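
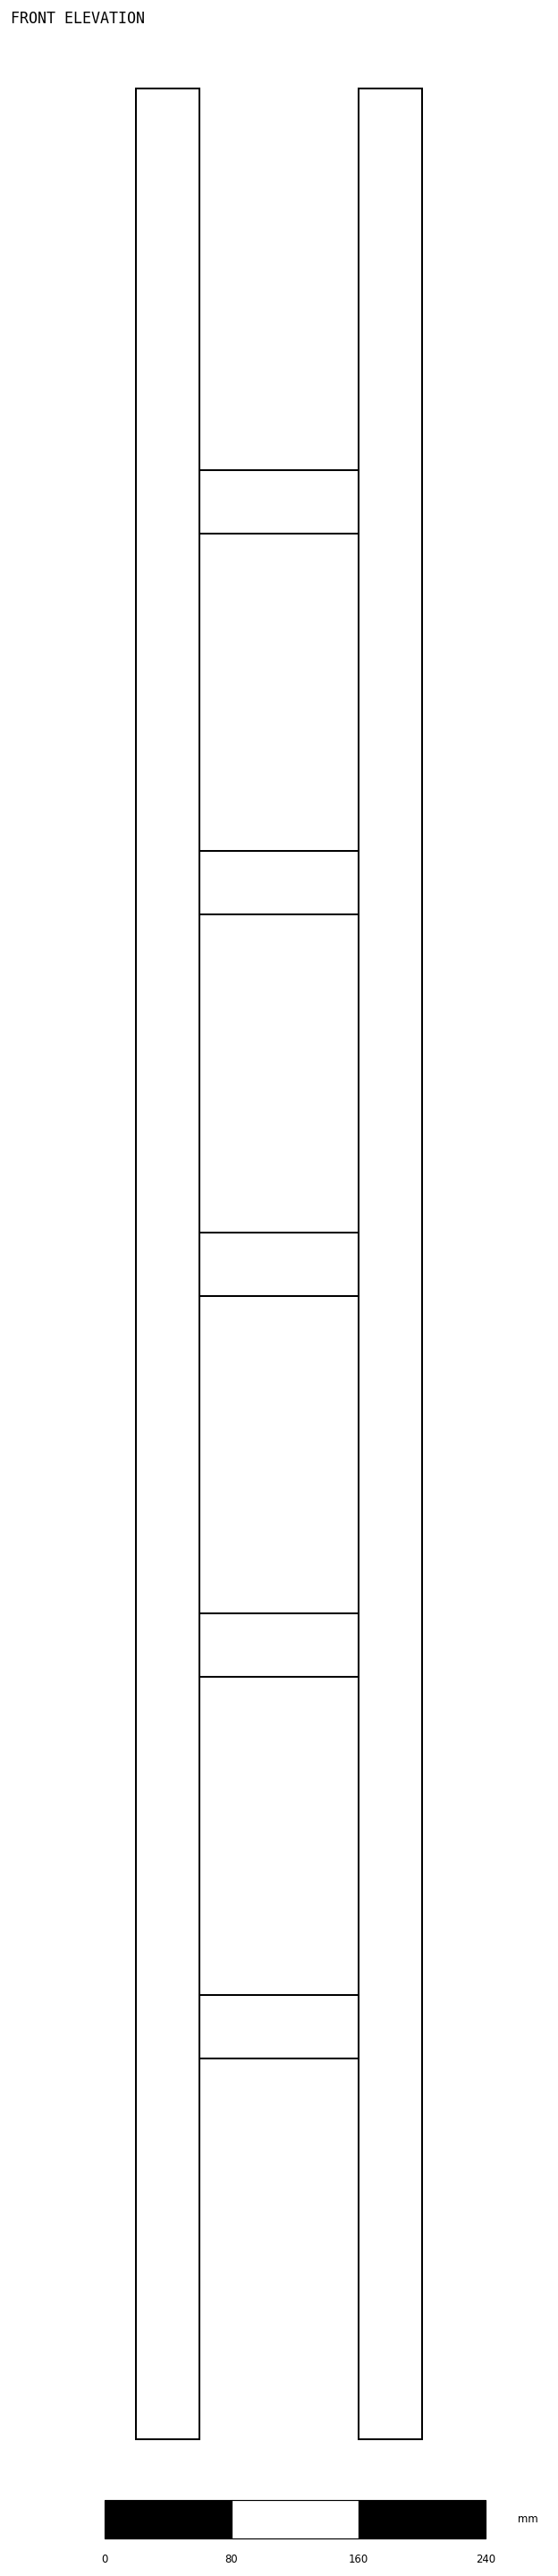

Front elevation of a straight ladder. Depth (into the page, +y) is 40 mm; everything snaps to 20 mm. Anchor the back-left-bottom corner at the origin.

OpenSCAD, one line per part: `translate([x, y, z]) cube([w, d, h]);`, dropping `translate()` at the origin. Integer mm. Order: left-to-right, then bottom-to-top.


cube([40, 40, 1480]);
translate([40, 0, 240]) cube([100, 40, 40]);
translate([40, 0, 480]) cube([100, 40, 40]);
translate([40, 0, 720]) cube([100, 40, 40]);
translate([40, 0, 960]) cube([100, 40, 40]);
translate([40, 0, 1200]) cube([100, 40, 40]);
translate([140, 0, 0]) cube([40, 40, 1480]);


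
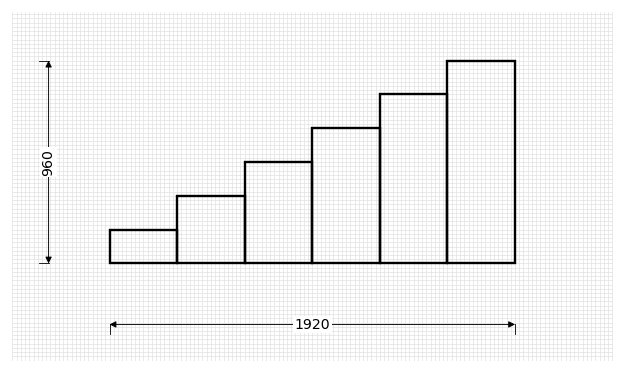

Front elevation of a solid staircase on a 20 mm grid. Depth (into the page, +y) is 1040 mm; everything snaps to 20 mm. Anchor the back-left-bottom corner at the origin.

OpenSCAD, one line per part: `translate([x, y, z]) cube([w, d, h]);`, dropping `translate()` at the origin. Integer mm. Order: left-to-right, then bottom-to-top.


cube([320, 1040, 160]);
translate([320, 0, 0]) cube([320, 1040, 320]);
translate([640, 0, 0]) cube([320, 1040, 480]);
translate([960, 0, 0]) cube([320, 1040, 640]);
translate([1280, 0, 0]) cube([320, 1040, 800]);
translate([1600, 0, 0]) cube([320, 1040, 960]);


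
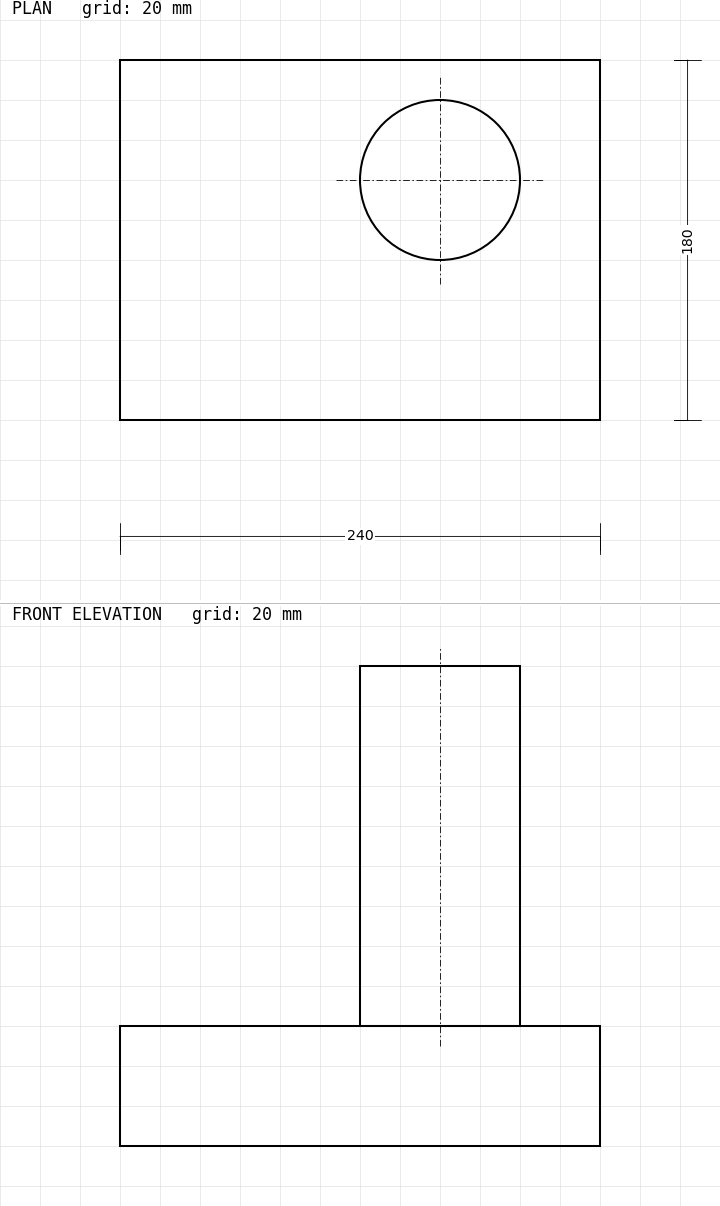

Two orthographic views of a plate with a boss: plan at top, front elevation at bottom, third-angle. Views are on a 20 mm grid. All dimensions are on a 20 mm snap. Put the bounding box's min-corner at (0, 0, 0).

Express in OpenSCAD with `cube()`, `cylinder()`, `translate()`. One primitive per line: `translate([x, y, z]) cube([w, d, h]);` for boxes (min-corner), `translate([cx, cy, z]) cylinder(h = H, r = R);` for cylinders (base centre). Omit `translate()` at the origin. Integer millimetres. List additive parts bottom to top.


cube([240, 180, 60]);
translate([160, 120, 60]) cylinder(h = 180, r = 40);


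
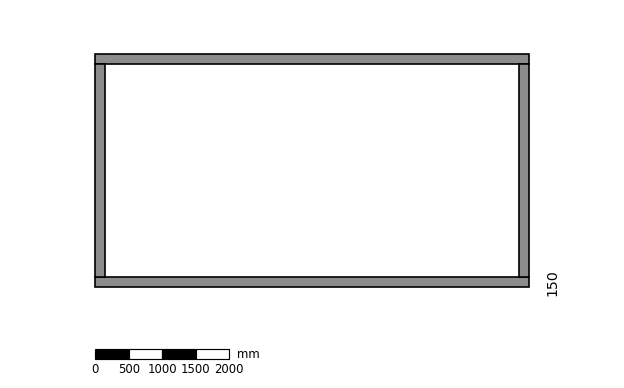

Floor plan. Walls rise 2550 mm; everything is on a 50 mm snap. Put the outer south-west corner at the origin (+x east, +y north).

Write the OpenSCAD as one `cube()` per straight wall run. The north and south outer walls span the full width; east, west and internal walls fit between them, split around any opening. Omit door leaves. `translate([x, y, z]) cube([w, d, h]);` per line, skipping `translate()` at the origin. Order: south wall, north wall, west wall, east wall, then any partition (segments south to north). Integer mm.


cube([6500, 150, 2550]);
translate([0, 3350, 0]) cube([6500, 150, 2550]);
translate([0, 150, 0]) cube([150, 3200, 2550]);
translate([6350, 150, 0]) cube([150, 3200, 2550]);


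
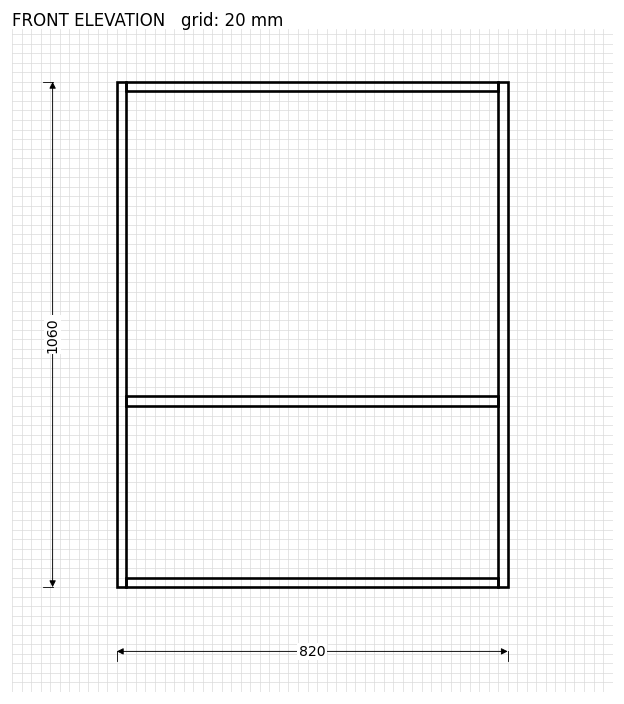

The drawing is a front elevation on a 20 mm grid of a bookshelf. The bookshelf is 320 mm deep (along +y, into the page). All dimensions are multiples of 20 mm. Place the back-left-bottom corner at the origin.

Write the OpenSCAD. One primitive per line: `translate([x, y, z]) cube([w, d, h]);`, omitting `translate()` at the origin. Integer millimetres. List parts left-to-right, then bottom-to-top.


cube([20, 320, 1060]);
translate([20, 0, 0]) cube([780, 320, 20]);
translate([20, 0, 380]) cube([780, 320, 20]);
translate([20, 0, 1040]) cube([780, 320, 20]);
translate([800, 0, 0]) cube([20, 320, 1060]);


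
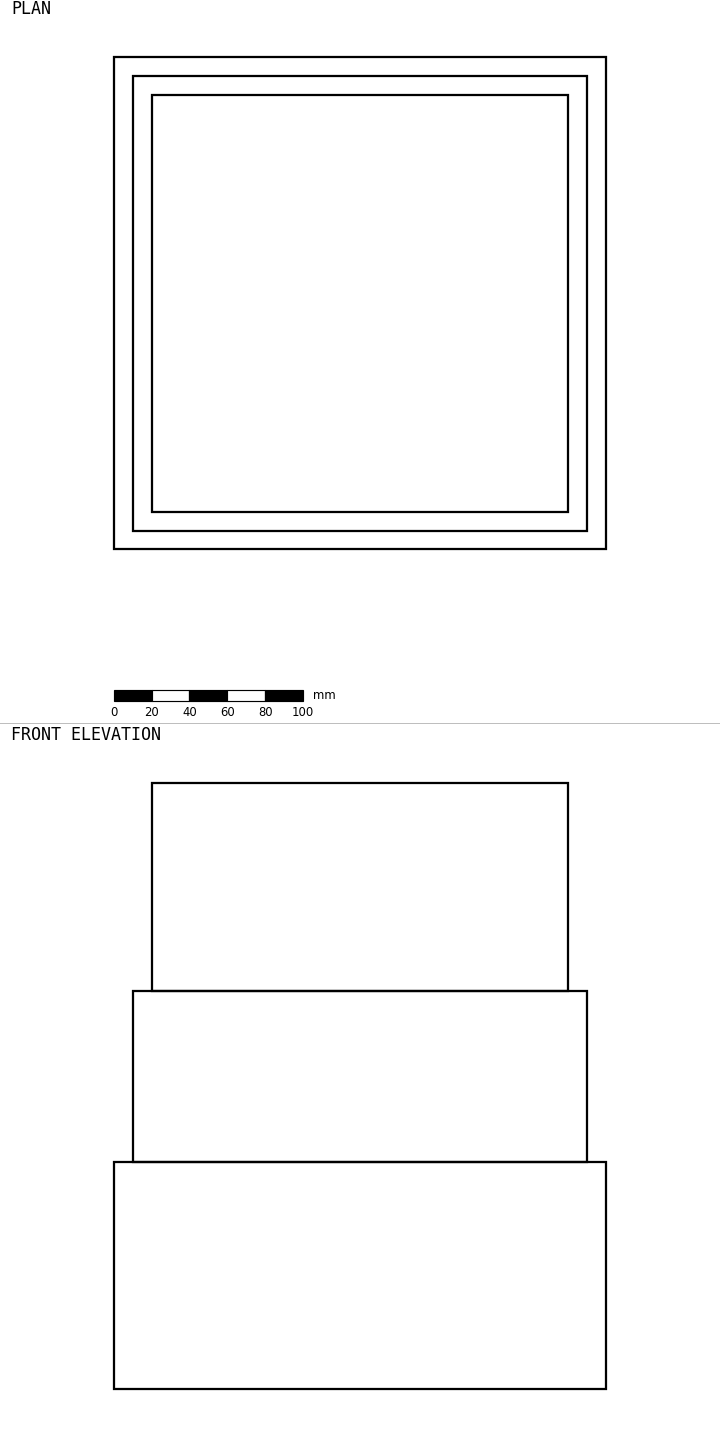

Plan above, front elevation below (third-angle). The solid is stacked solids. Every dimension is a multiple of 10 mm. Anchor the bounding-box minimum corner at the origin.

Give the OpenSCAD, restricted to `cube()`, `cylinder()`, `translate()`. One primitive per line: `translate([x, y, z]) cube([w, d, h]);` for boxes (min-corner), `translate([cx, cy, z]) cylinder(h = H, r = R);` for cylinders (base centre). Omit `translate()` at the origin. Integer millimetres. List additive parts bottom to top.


cube([260, 260, 120]);
translate([10, 10, 120]) cube([240, 240, 90]);
translate([20, 20, 210]) cube([220, 220, 110]);


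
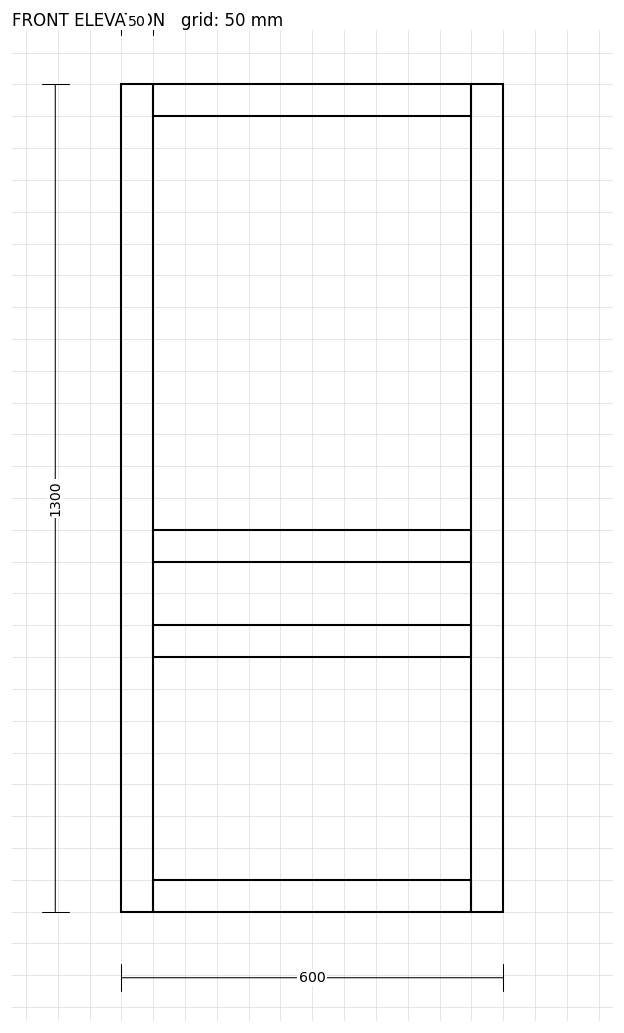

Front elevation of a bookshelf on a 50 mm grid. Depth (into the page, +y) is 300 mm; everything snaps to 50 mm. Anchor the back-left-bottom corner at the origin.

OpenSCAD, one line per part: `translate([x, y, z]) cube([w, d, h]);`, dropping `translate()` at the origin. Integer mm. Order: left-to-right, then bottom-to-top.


cube([50, 300, 1300]);
translate([50, 0, 0]) cube([500, 300, 50]);
translate([50, 0, 400]) cube([500, 300, 50]);
translate([50, 0, 550]) cube([500, 300, 50]);
translate([50, 0, 1250]) cube([500, 300, 50]);
translate([550, 0, 0]) cube([50, 300, 1300]);


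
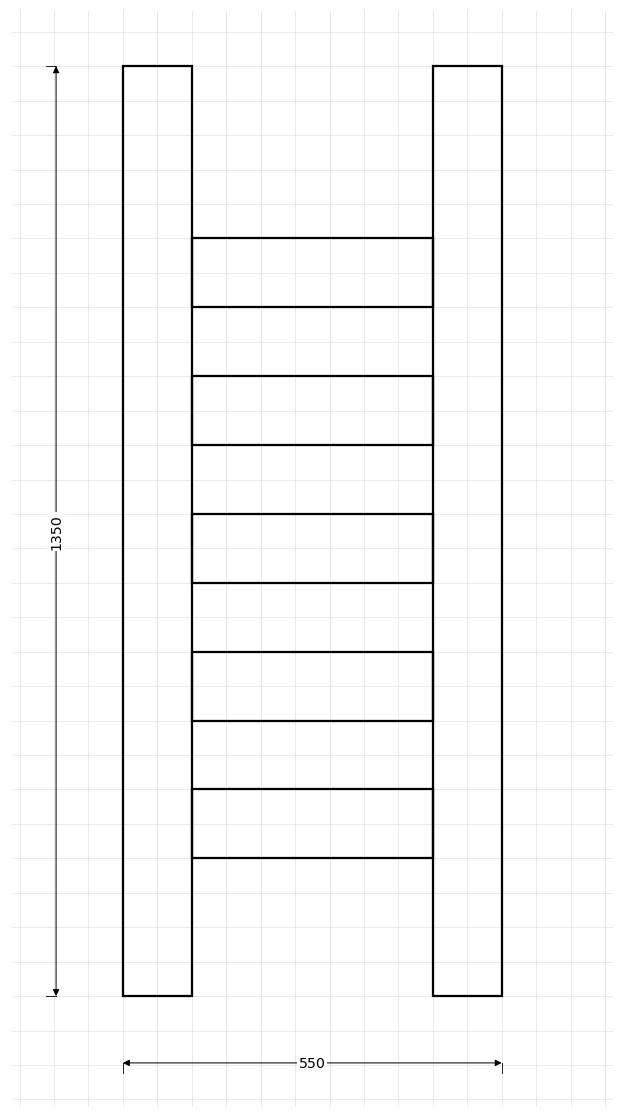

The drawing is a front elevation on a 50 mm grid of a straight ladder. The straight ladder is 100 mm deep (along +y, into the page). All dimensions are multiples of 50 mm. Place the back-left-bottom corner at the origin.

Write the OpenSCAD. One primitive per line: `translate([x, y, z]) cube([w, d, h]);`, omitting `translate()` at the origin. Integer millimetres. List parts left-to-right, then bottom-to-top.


cube([100, 100, 1350]);
translate([100, 0, 200]) cube([350, 100, 100]);
translate([100, 0, 400]) cube([350, 100, 100]);
translate([100, 0, 600]) cube([350, 100, 100]);
translate([100, 0, 800]) cube([350, 100, 100]);
translate([100, 0, 1000]) cube([350, 100, 100]);
translate([450, 0, 0]) cube([100, 100, 1350]);


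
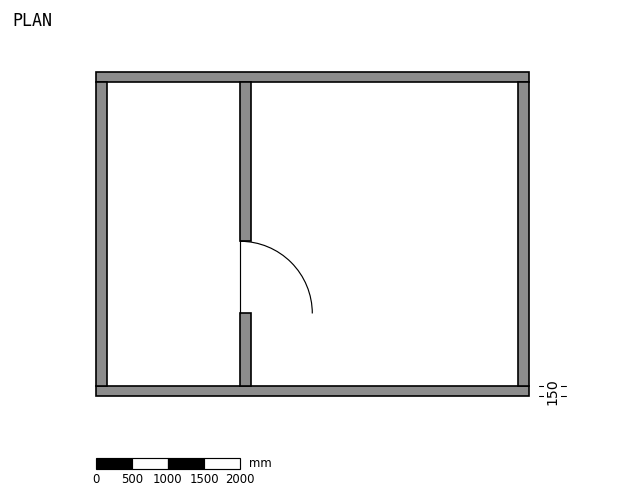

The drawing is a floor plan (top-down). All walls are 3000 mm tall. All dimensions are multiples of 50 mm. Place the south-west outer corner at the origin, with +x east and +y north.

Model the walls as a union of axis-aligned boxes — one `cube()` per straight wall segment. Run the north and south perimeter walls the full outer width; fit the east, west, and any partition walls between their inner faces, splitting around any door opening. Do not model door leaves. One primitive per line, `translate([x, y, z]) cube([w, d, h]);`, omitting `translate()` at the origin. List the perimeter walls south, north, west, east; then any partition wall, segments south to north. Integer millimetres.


cube([6000, 150, 3000]);
translate([0, 4350, 0]) cube([6000, 150, 3000]);
translate([0, 150, 0]) cube([150, 4200, 3000]);
translate([5850, 150, 0]) cube([150, 4200, 3000]);
translate([2000, 150, 0]) cube([150, 1000, 3000]);
translate([2000, 2150, 0]) cube([150, 2200, 3000]);


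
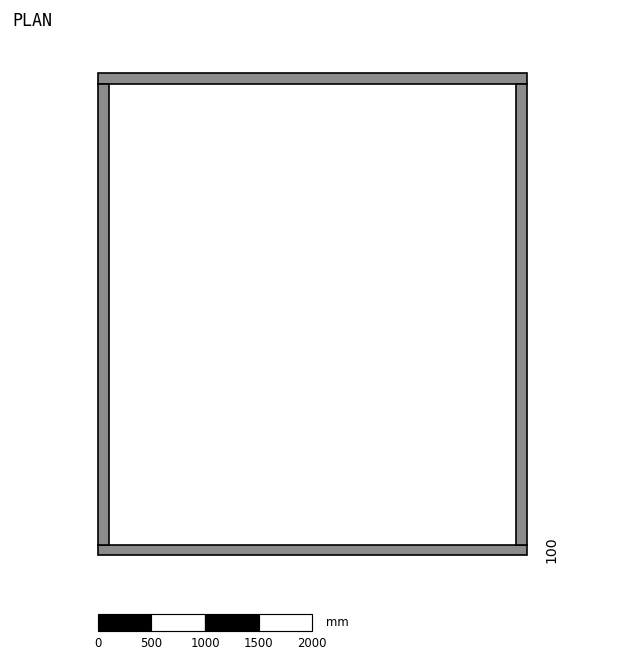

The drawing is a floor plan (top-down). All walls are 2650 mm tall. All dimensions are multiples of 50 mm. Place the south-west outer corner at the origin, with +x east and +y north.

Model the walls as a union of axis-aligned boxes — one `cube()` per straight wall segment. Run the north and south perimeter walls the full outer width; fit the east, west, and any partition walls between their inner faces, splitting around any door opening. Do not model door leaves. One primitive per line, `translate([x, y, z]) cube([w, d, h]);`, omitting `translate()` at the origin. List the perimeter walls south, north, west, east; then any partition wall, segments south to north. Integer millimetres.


cube([4000, 100, 2650]);
translate([0, 4400, 0]) cube([4000, 100, 2650]);
translate([0, 100, 0]) cube([100, 4300, 2650]);
translate([3900, 100, 0]) cube([100, 4300, 2650]);


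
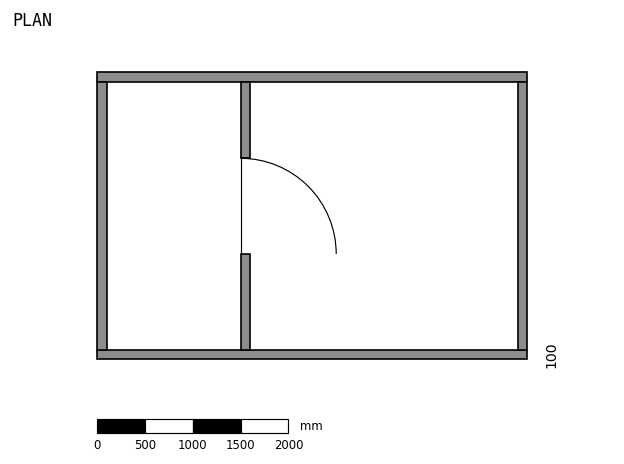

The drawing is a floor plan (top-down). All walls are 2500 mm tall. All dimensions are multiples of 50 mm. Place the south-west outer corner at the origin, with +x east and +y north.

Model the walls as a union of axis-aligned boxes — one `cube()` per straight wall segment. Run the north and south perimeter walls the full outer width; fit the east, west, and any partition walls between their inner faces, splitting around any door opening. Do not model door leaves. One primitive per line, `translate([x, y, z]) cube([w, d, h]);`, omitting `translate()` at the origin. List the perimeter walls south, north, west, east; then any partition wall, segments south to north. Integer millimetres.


cube([4500, 100, 2500]);
translate([0, 2900, 0]) cube([4500, 100, 2500]);
translate([0, 100, 0]) cube([100, 2800, 2500]);
translate([4400, 100, 0]) cube([100, 2800, 2500]);
translate([1500, 100, 0]) cube([100, 1000, 2500]);
translate([1500, 2100, 0]) cube([100, 800, 2500]);


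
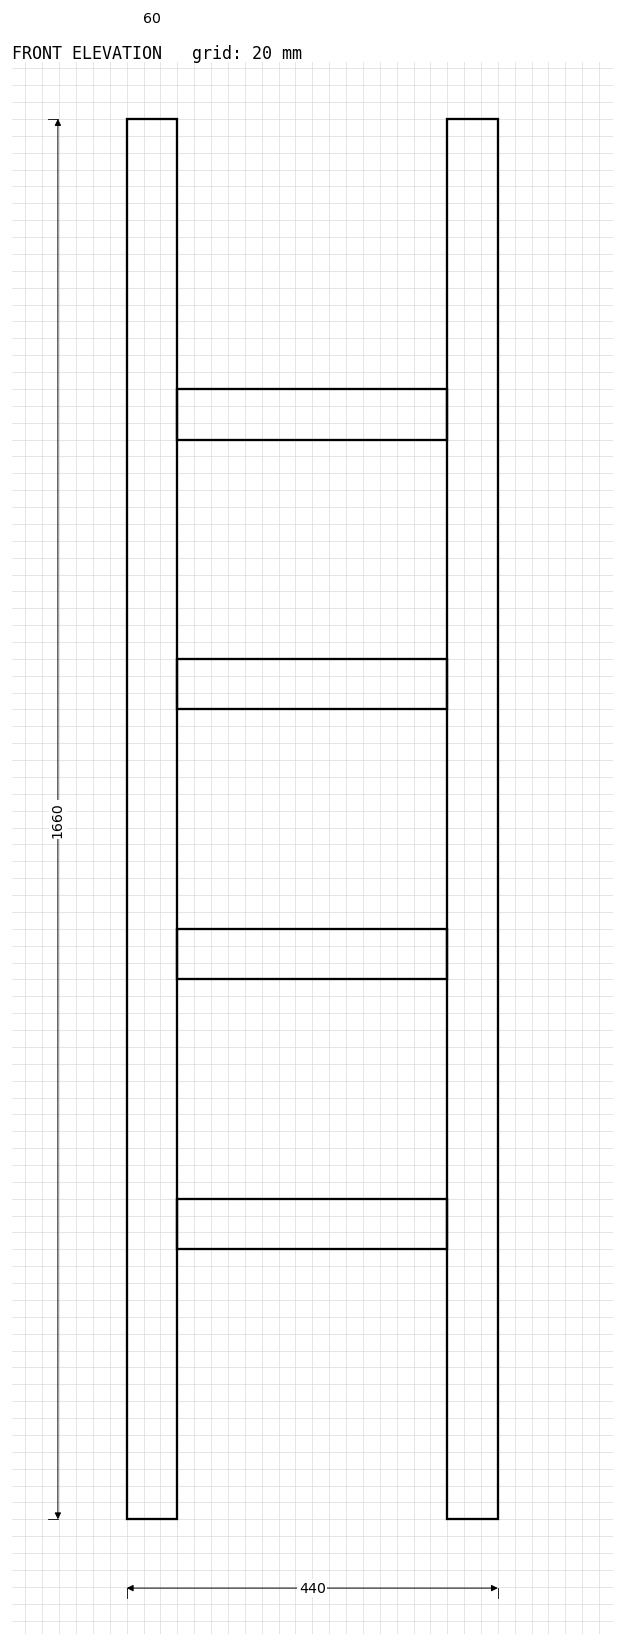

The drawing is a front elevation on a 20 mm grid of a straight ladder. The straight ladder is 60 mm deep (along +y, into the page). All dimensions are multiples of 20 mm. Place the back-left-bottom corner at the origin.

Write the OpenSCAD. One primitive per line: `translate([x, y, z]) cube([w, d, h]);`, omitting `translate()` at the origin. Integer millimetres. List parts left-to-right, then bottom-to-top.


cube([60, 60, 1660]);
translate([60, 0, 320]) cube([320, 60, 60]);
translate([60, 0, 640]) cube([320, 60, 60]);
translate([60, 0, 960]) cube([320, 60, 60]);
translate([60, 0, 1280]) cube([320, 60, 60]);
translate([380, 0, 0]) cube([60, 60, 1660]);


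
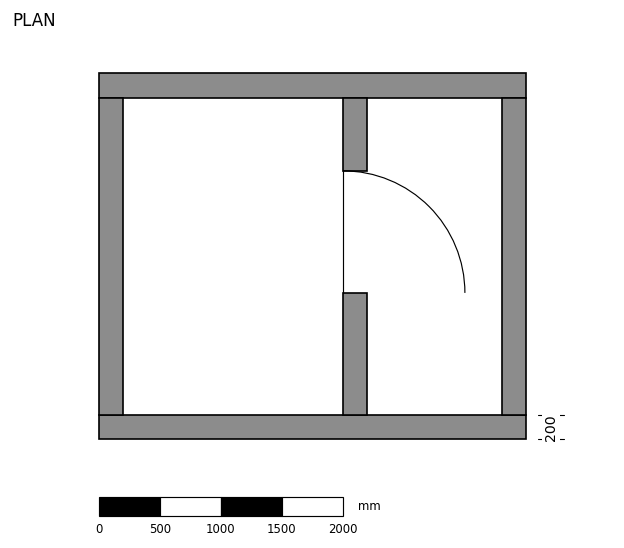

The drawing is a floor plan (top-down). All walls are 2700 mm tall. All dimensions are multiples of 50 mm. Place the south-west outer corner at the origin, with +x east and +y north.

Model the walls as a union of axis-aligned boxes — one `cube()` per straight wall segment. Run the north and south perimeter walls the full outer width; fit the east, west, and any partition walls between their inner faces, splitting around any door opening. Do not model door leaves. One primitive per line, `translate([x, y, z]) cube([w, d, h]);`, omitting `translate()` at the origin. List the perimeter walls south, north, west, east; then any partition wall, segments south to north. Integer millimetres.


cube([3500, 200, 2700]);
translate([0, 2800, 0]) cube([3500, 200, 2700]);
translate([0, 200, 0]) cube([200, 2600, 2700]);
translate([3300, 200, 0]) cube([200, 2600, 2700]);
translate([2000, 200, 0]) cube([200, 1000, 2700]);
translate([2000, 2200, 0]) cube([200, 600, 2700]);


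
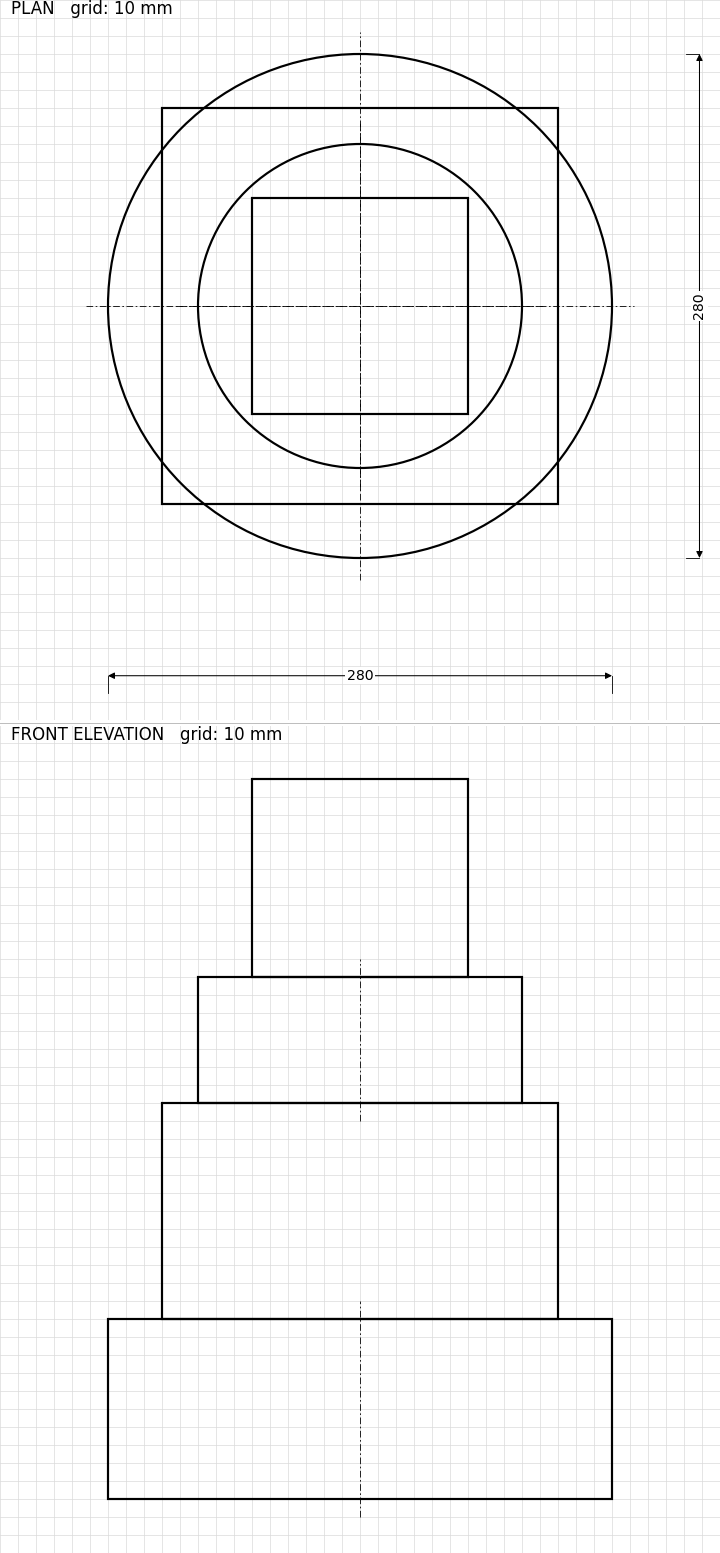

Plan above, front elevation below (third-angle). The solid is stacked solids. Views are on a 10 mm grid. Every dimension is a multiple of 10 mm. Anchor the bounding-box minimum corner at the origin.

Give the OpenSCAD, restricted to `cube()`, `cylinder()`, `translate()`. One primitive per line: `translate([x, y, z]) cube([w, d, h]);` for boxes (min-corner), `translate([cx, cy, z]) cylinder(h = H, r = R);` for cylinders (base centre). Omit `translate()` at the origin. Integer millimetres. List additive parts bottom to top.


translate([140, 140, 0]) cylinder(h = 100, r = 140);
translate([30, 30, 100]) cube([220, 220, 120]);
translate([140, 140, 220]) cylinder(h = 70, r = 90);
translate([80, 80, 290]) cube([120, 120, 110]);


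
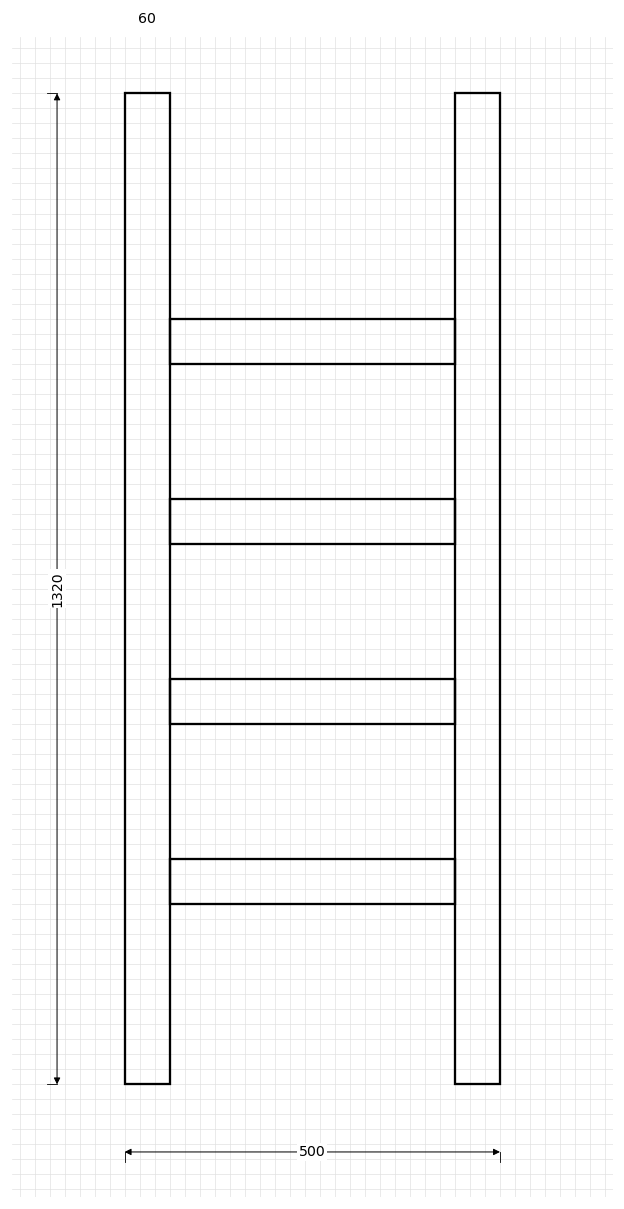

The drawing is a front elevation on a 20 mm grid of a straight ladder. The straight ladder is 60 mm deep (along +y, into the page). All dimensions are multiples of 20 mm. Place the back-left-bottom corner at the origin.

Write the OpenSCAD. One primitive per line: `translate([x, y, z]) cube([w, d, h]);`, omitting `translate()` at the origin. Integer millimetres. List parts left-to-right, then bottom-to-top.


cube([60, 60, 1320]);
translate([60, 0, 240]) cube([380, 60, 60]);
translate([60, 0, 480]) cube([380, 60, 60]);
translate([60, 0, 720]) cube([380, 60, 60]);
translate([60, 0, 960]) cube([380, 60, 60]);
translate([440, 0, 0]) cube([60, 60, 1320]);


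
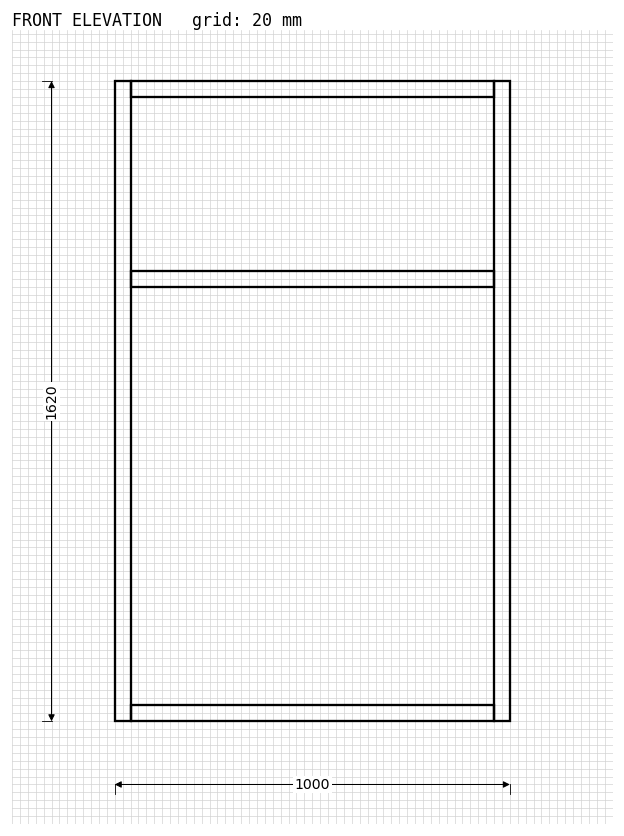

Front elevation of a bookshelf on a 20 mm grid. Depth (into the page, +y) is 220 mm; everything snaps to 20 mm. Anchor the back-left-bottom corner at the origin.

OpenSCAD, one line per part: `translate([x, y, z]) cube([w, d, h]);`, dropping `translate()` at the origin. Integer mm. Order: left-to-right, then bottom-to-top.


cube([40, 220, 1620]);
translate([40, 0, 0]) cube([920, 220, 40]);
translate([40, 0, 1100]) cube([920, 220, 40]);
translate([40, 0, 1580]) cube([920, 220, 40]);
translate([960, 0, 0]) cube([40, 220, 1620]);


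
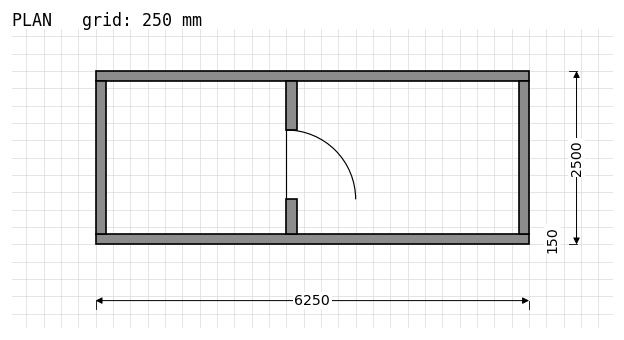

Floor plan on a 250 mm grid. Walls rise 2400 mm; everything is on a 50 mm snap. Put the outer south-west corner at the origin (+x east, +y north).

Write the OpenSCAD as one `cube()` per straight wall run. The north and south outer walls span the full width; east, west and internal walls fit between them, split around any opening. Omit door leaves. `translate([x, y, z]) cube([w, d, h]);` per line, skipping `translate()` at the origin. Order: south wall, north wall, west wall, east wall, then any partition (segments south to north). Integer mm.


cube([6250, 150, 2400]);
translate([0, 2350, 0]) cube([6250, 150, 2400]);
translate([0, 150, 0]) cube([150, 2200, 2400]);
translate([6100, 150, 0]) cube([150, 2200, 2400]);
translate([2750, 150, 0]) cube([150, 500, 2400]);
translate([2750, 1650, 0]) cube([150, 700, 2400]);


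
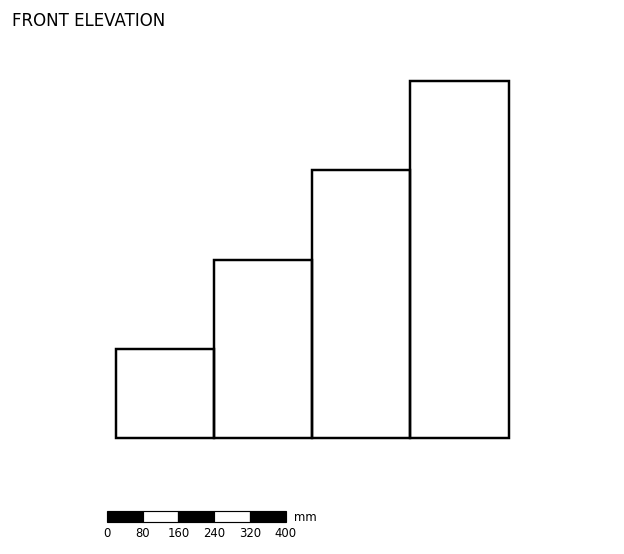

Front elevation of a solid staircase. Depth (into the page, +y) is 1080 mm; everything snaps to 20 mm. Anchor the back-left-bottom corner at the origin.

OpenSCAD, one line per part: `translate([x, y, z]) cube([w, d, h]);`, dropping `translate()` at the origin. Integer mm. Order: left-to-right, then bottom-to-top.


cube([220, 1080, 200]);
translate([220, 0, 0]) cube([220, 1080, 400]);
translate([440, 0, 0]) cube([220, 1080, 600]);
translate([660, 0, 0]) cube([220, 1080, 800]);


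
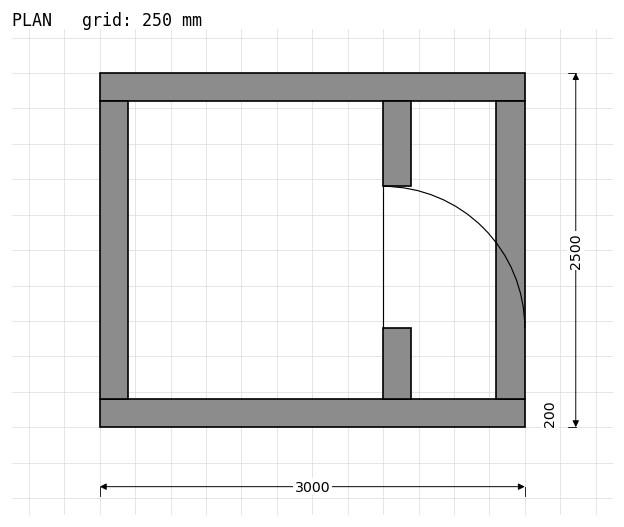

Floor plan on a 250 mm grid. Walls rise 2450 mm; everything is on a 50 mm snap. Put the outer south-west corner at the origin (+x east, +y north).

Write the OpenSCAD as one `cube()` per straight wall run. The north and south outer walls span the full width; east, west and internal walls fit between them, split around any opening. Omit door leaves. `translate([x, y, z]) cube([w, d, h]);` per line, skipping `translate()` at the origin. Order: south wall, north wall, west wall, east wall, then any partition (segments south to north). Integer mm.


cube([3000, 200, 2450]);
translate([0, 2300, 0]) cube([3000, 200, 2450]);
translate([0, 200, 0]) cube([200, 2100, 2450]);
translate([2800, 200, 0]) cube([200, 2100, 2450]);
translate([2000, 200, 0]) cube([200, 500, 2450]);
translate([2000, 1700, 0]) cube([200, 600, 2450]);


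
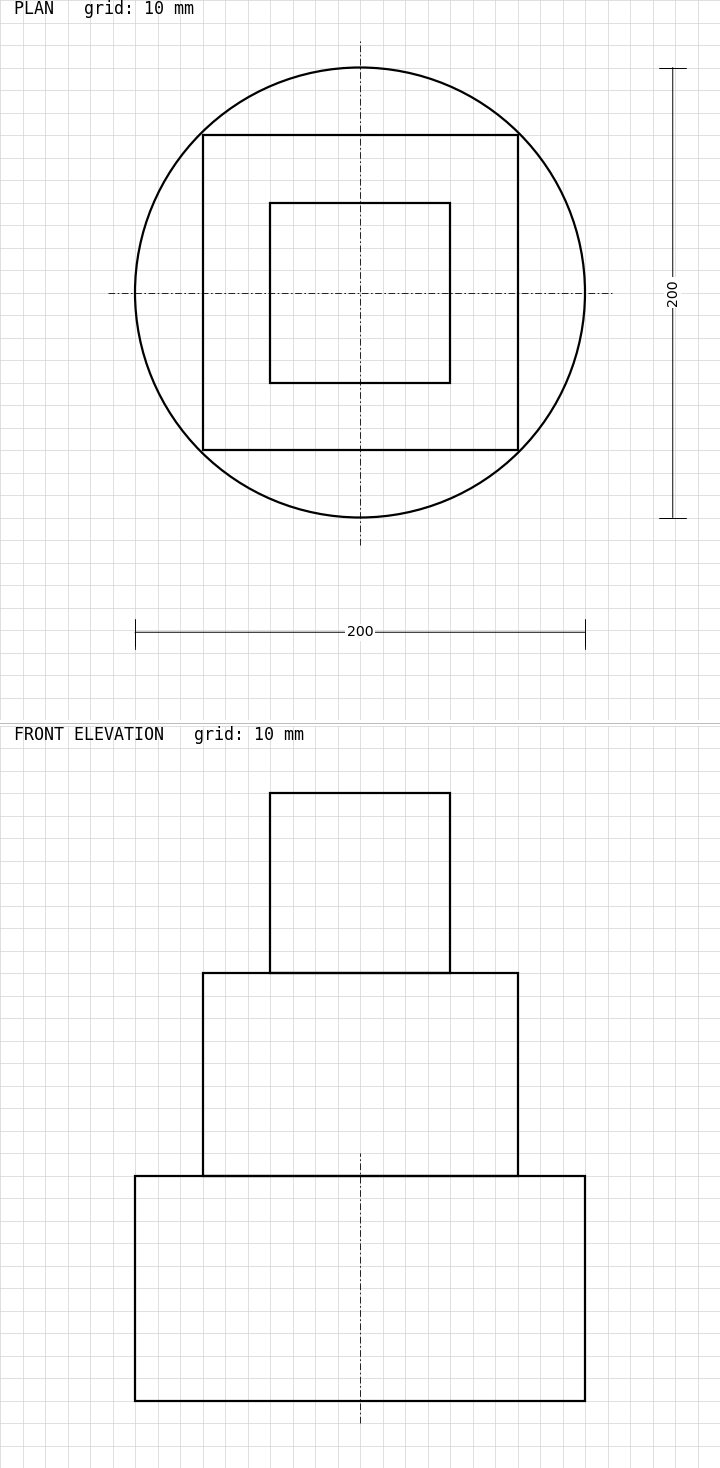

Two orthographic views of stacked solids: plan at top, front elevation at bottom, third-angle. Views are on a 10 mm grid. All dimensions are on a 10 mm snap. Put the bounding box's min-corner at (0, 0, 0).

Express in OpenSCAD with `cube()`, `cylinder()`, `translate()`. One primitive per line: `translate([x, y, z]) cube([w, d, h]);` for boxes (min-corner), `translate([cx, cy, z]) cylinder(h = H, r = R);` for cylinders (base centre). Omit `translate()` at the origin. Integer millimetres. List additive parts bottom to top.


translate([100, 100, 0]) cylinder(h = 100, r = 100);
translate([30, 30, 100]) cube([140, 140, 90]);
translate([60, 60, 190]) cube([80, 80, 80]);


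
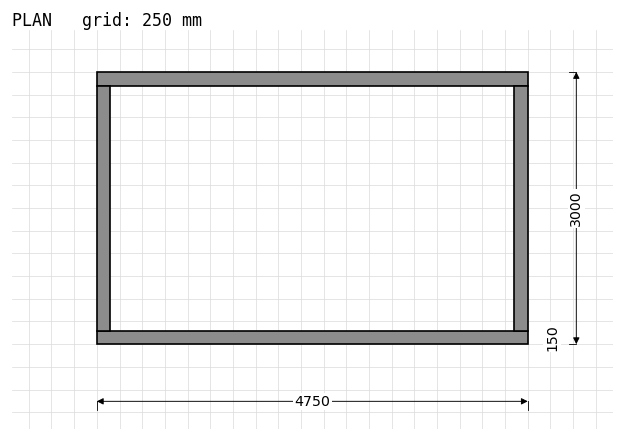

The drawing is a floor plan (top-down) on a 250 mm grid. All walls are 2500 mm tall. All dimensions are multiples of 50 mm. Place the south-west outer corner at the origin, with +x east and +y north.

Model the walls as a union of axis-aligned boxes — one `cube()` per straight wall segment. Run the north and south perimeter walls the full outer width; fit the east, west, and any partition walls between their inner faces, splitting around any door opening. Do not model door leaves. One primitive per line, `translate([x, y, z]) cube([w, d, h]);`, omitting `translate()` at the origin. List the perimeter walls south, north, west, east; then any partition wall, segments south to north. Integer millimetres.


cube([4750, 150, 2500]);
translate([0, 2850, 0]) cube([4750, 150, 2500]);
translate([0, 150, 0]) cube([150, 2700, 2500]);
translate([4600, 150, 0]) cube([150, 2700, 2500]);


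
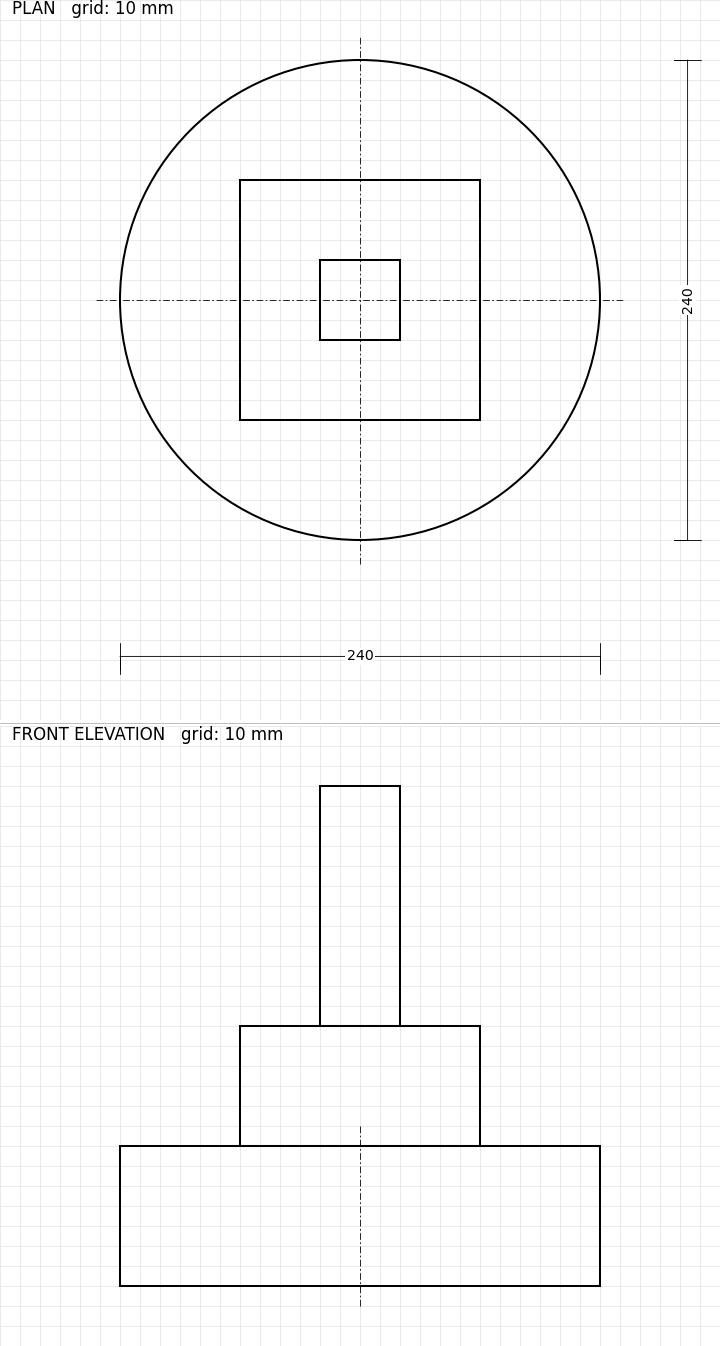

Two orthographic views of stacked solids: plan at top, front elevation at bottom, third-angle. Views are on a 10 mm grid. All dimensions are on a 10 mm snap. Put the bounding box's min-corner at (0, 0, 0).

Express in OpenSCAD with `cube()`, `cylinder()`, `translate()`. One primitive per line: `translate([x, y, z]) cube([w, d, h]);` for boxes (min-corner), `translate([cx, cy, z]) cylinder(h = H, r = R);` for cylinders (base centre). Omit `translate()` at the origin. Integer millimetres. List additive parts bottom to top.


translate([120, 120, 0]) cylinder(h = 70, r = 120);
translate([60, 60, 70]) cube([120, 120, 60]);
translate([100, 100, 130]) cube([40, 40, 120]);


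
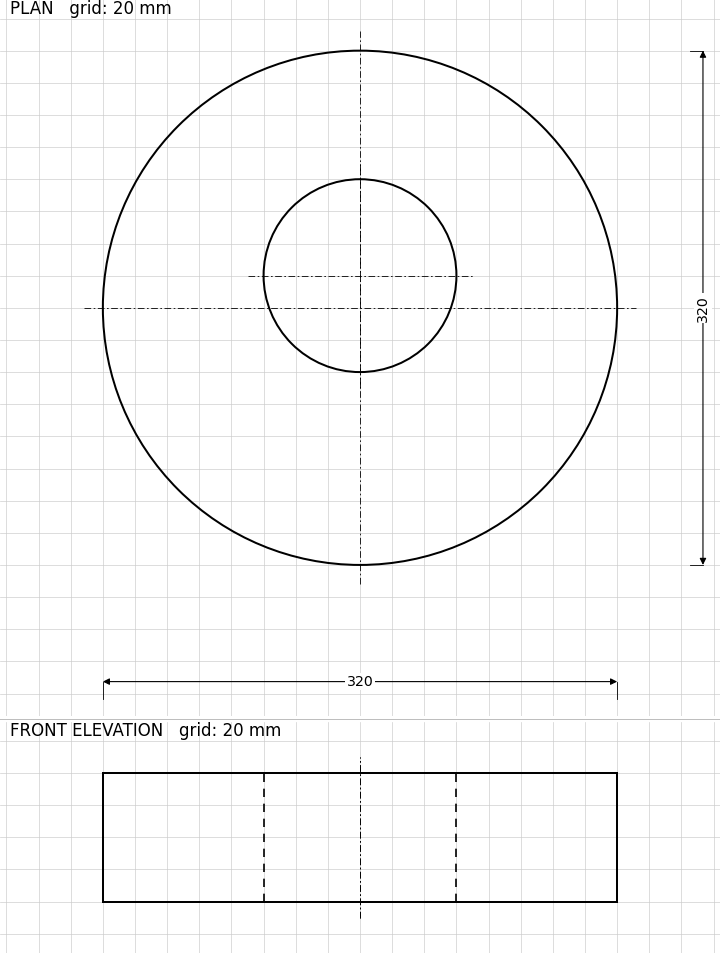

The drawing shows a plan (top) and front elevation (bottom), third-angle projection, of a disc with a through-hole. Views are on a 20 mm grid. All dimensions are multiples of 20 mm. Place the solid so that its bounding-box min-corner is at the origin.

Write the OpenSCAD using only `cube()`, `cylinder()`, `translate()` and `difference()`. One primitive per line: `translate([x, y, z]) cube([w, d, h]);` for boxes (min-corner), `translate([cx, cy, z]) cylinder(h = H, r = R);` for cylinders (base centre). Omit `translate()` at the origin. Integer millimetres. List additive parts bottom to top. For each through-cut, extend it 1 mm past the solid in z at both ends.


difference() {
  translate([160, 160, 0]) cylinder(h = 80, r = 160);
  translate([160, 180, -1]) cylinder(h = 82, r = 60);
}


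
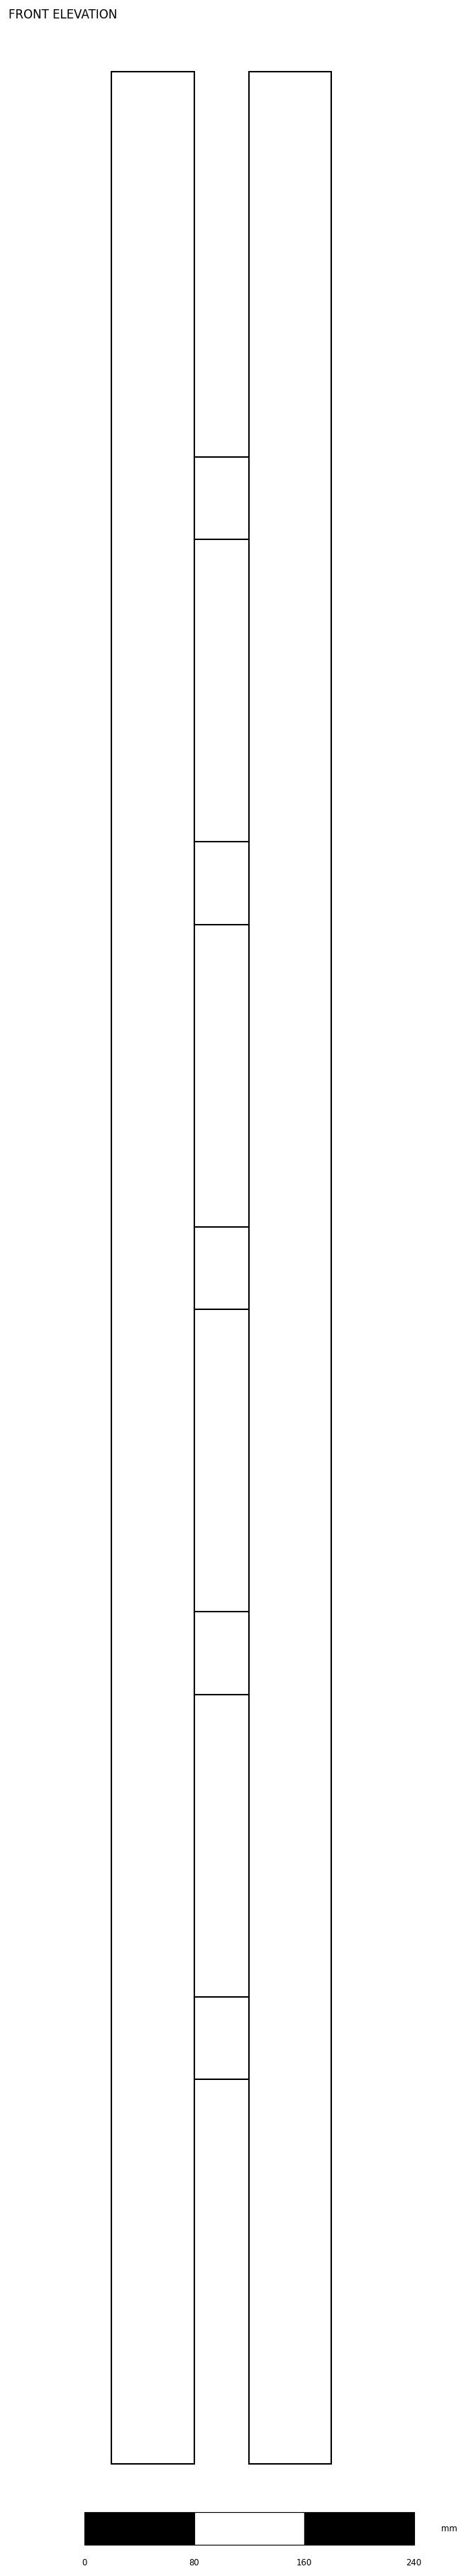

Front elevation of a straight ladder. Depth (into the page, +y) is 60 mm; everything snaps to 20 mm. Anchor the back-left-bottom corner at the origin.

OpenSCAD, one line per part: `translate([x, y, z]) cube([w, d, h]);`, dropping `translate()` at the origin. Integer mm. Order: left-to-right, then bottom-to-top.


cube([60, 60, 1740]);
translate([60, 0, 280]) cube([40, 60, 60]);
translate([60, 0, 560]) cube([40, 60, 60]);
translate([60, 0, 840]) cube([40, 60, 60]);
translate([60, 0, 1120]) cube([40, 60, 60]);
translate([60, 0, 1400]) cube([40, 60, 60]);
translate([100, 0, 0]) cube([60, 60, 1740]);


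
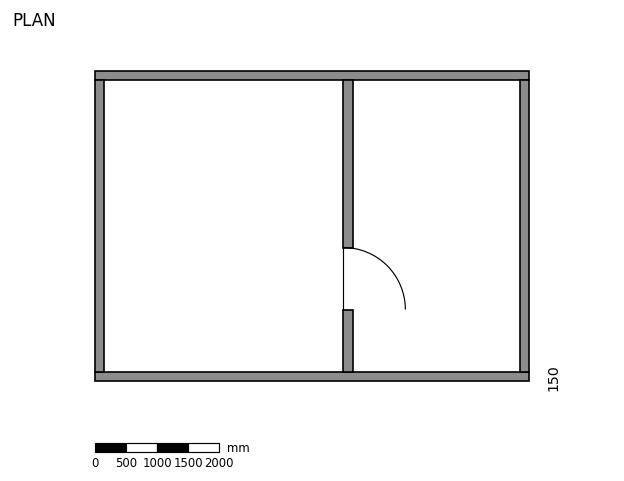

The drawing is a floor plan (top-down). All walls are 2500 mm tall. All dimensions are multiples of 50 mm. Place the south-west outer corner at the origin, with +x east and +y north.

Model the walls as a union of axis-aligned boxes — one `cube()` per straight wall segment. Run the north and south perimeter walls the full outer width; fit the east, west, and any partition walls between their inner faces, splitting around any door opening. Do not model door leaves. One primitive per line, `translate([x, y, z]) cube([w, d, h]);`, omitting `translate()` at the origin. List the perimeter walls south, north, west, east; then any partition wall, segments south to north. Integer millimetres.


cube([7000, 150, 2500]);
translate([0, 4850, 0]) cube([7000, 150, 2500]);
translate([0, 150, 0]) cube([150, 4700, 2500]);
translate([6850, 150, 0]) cube([150, 4700, 2500]);
translate([4000, 150, 0]) cube([150, 1000, 2500]);
translate([4000, 2150, 0]) cube([150, 2700, 2500]);


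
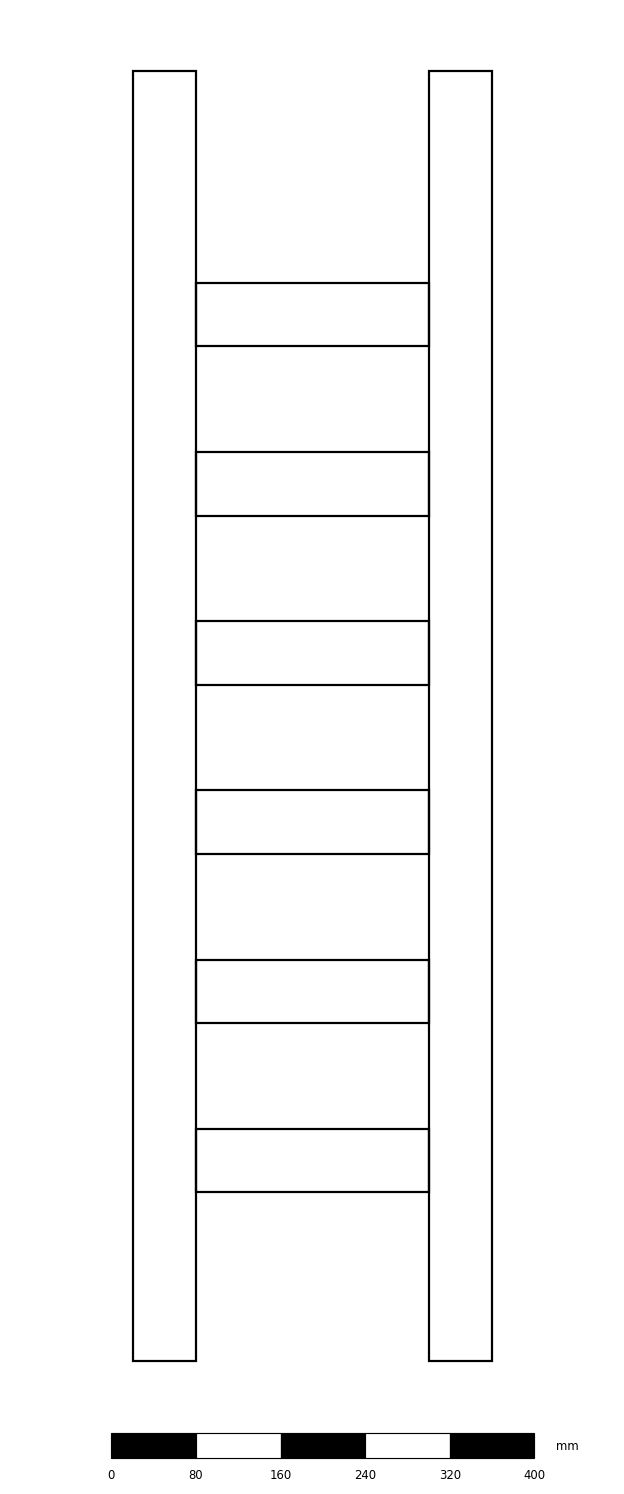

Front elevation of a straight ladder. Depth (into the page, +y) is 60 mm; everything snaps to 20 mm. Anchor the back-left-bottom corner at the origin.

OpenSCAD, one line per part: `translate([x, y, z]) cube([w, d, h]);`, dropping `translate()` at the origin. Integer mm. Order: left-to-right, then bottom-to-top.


cube([60, 60, 1220]);
translate([60, 0, 160]) cube([220, 60, 60]);
translate([60, 0, 320]) cube([220, 60, 60]);
translate([60, 0, 480]) cube([220, 60, 60]);
translate([60, 0, 640]) cube([220, 60, 60]);
translate([60, 0, 800]) cube([220, 60, 60]);
translate([60, 0, 960]) cube([220, 60, 60]);
translate([280, 0, 0]) cube([60, 60, 1220]);


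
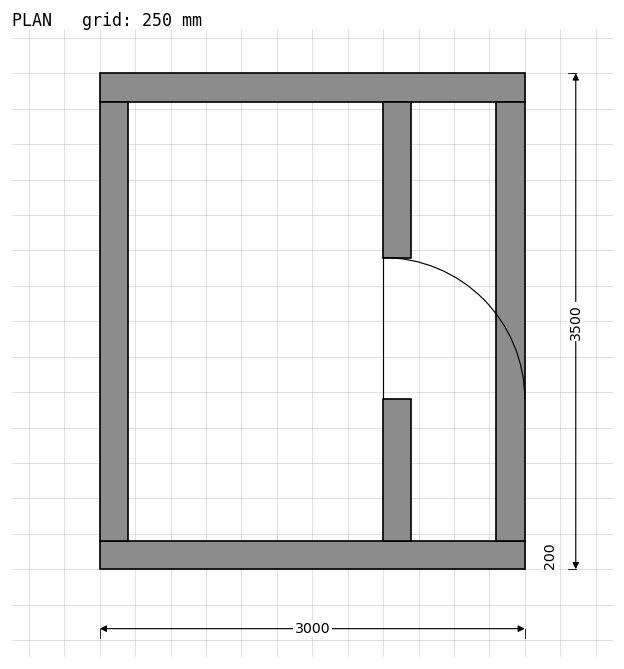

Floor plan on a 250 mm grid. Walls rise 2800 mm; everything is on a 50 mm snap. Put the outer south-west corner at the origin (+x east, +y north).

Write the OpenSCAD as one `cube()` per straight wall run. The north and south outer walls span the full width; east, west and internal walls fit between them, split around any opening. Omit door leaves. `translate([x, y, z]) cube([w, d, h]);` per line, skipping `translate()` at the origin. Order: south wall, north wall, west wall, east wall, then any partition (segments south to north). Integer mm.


cube([3000, 200, 2800]);
translate([0, 3300, 0]) cube([3000, 200, 2800]);
translate([0, 200, 0]) cube([200, 3100, 2800]);
translate([2800, 200, 0]) cube([200, 3100, 2800]);
translate([2000, 200, 0]) cube([200, 1000, 2800]);
translate([2000, 2200, 0]) cube([200, 1100, 2800]);


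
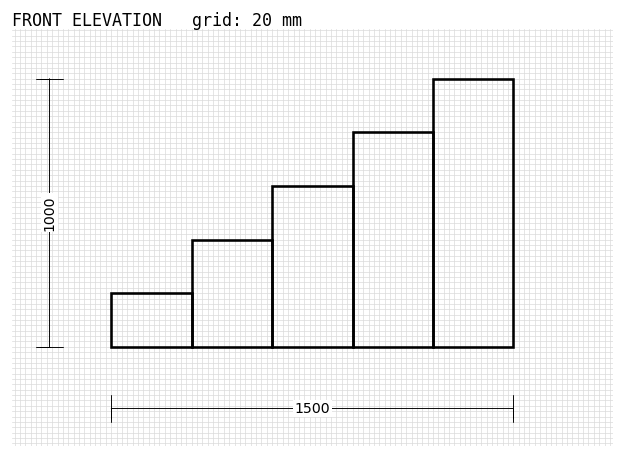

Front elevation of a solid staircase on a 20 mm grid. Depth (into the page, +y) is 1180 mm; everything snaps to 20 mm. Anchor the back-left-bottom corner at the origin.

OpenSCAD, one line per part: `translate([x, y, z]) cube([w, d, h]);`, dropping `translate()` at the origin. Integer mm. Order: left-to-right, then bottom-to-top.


cube([300, 1180, 200]);
translate([300, 0, 0]) cube([300, 1180, 400]);
translate([600, 0, 0]) cube([300, 1180, 600]);
translate([900, 0, 0]) cube([300, 1180, 800]);
translate([1200, 0, 0]) cube([300, 1180, 1000]);


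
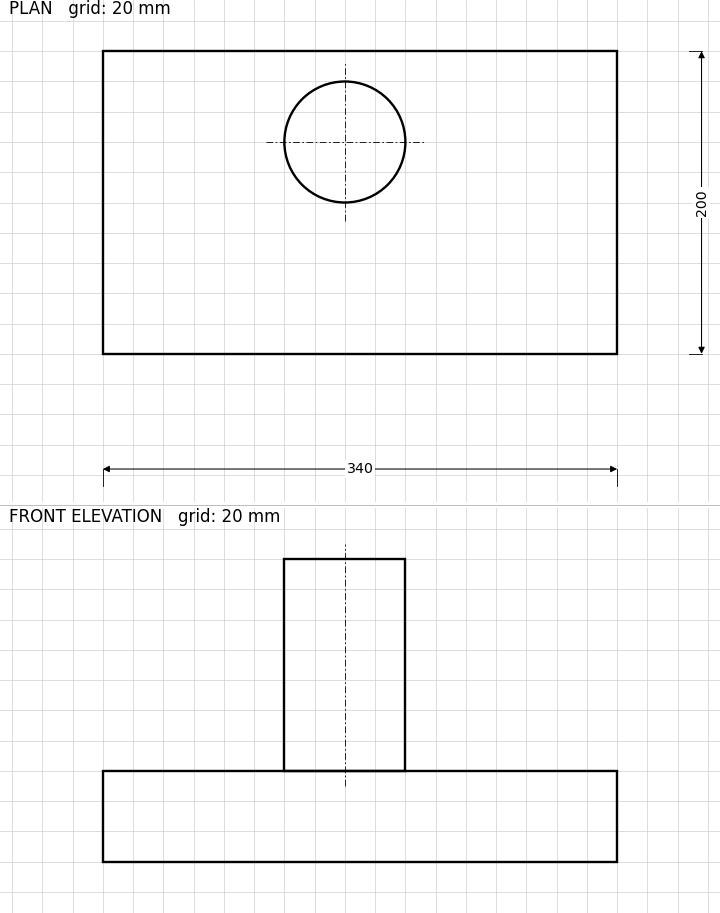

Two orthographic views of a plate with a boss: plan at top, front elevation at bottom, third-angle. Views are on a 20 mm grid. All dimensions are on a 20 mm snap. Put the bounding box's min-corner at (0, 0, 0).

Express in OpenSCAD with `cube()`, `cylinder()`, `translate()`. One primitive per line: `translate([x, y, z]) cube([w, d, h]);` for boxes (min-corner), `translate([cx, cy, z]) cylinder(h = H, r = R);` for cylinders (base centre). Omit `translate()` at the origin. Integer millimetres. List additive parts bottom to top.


cube([340, 200, 60]);
translate([160, 140, 60]) cylinder(h = 140, r = 40);


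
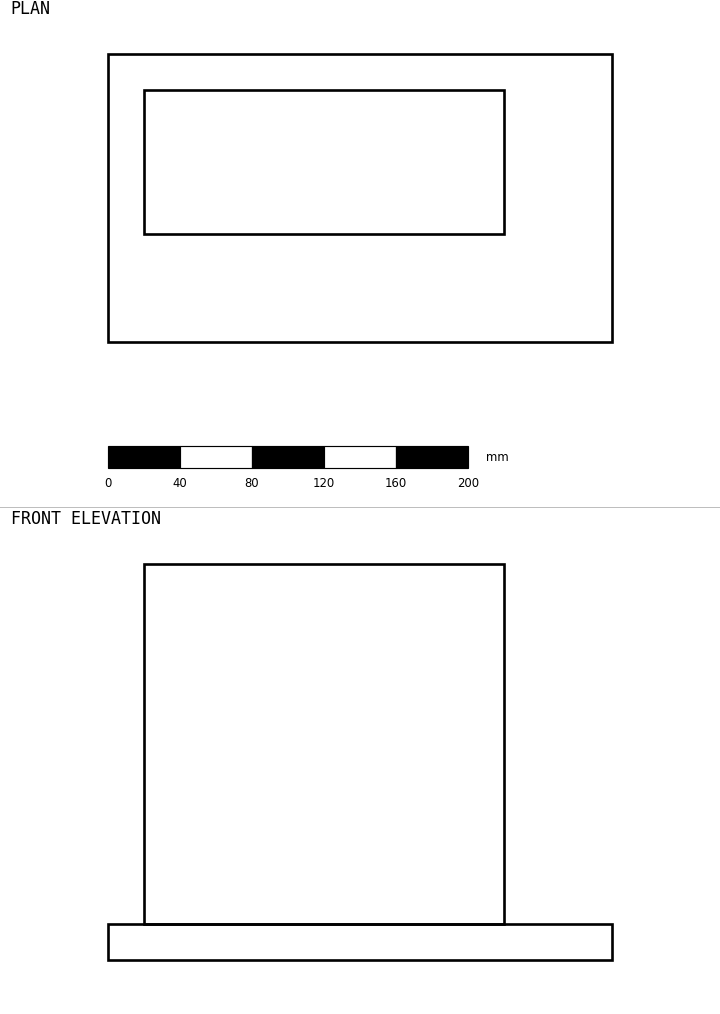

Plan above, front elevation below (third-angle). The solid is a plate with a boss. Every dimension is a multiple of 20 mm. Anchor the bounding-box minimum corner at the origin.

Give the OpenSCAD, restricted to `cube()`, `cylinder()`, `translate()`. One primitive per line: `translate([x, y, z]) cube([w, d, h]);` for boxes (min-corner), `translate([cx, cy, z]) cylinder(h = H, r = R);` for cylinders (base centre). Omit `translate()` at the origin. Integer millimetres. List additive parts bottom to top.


cube([280, 160, 20]);
translate([20, 60, 20]) cube([200, 80, 200]);


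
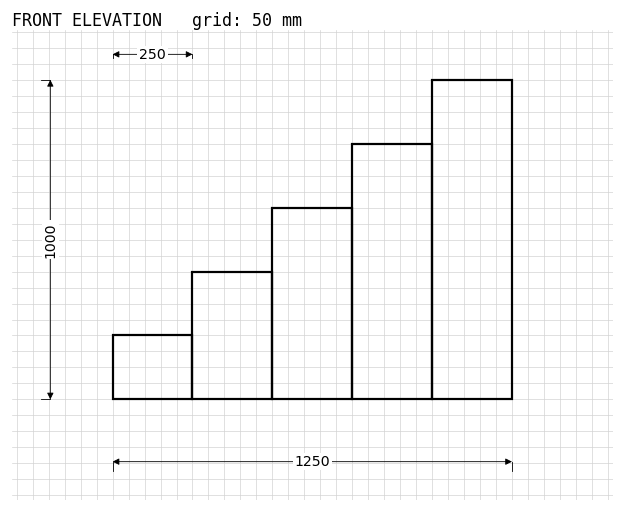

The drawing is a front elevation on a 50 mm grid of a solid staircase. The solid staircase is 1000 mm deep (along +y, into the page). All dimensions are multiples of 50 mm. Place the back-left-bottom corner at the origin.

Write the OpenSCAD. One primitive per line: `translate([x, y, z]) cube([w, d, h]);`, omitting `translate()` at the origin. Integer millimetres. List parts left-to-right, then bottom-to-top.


cube([250, 1000, 200]);
translate([250, 0, 0]) cube([250, 1000, 400]);
translate([500, 0, 0]) cube([250, 1000, 600]);
translate([750, 0, 0]) cube([250, 1000, 800]);
translate([1000, 0, 0]) cube([250, 1000, 1000]);


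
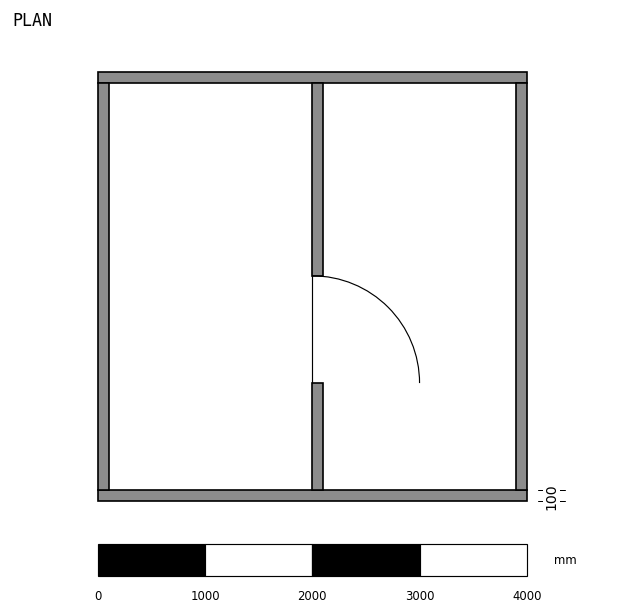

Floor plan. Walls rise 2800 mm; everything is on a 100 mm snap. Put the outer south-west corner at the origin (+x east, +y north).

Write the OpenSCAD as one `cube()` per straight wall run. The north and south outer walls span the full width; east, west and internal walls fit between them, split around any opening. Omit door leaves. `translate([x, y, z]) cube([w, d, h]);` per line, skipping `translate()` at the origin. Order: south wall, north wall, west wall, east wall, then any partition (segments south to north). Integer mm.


cube([4000, 100, 2800]);
translate([0, 3900, 0]) cube([4000, 100, 2800]);
translate([0, 100, 0]) cube([100, 3800, 2800]);
translate([3900, 100, 0]) cube([100, 3800, 2800]);
translate([2000, 100, 0]) cube([100, 1000, 2800]);
translate([2000, 2100, 0]) cube([100, 1800, 2800]);


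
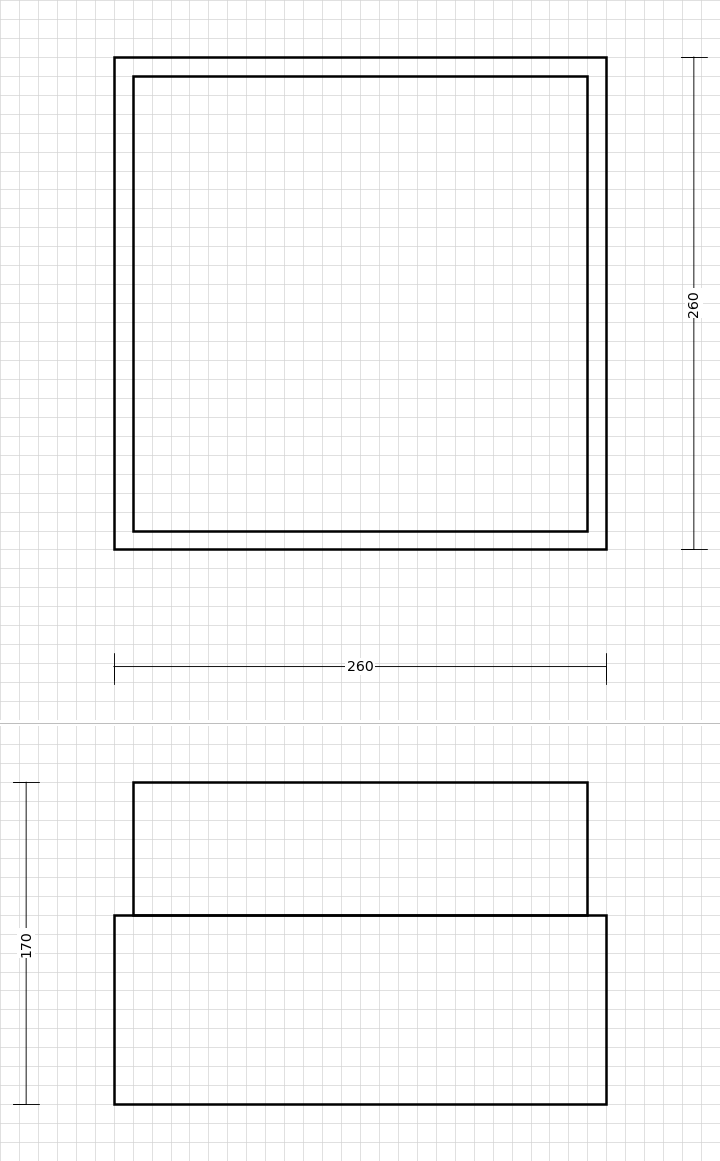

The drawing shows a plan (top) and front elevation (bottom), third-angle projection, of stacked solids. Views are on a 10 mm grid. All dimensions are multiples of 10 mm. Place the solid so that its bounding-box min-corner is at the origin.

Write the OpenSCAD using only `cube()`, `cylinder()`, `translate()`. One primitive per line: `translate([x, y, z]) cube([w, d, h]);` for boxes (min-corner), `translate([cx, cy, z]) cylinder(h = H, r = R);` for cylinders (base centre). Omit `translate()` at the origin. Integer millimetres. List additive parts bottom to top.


cube([260, 260, 100]);
translate([10, 10, 100]) cube([240, 240, 70]);


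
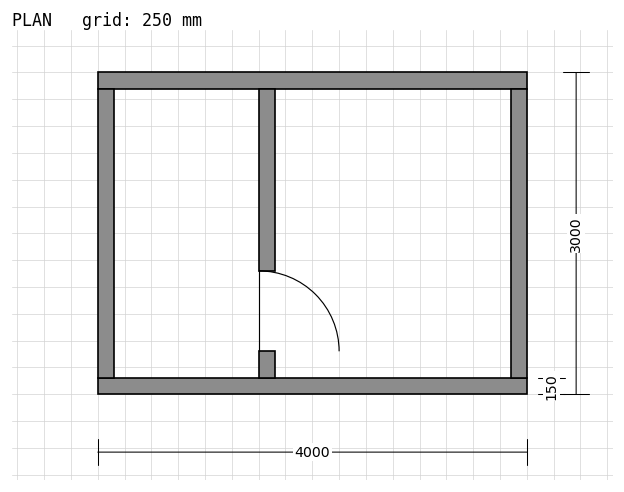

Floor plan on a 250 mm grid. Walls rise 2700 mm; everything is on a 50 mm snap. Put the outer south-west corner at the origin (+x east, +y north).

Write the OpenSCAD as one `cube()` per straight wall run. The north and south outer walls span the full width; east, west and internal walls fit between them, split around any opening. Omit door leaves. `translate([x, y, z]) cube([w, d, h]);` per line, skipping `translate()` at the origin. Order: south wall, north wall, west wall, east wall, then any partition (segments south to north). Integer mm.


cube([4000, 150, 2700]);
translate([0, 2850, 0]) cube([4000, 150, 2700]);
translate([0, 150, 0]) cube([150, 2700, 2700]);
translate([3850, 150, 0]) cube([150, 2700, 2700]);
translate([1500, 150, 0]) cube([150, 250, 2700]);
translate([1500, 1150, 0]) cube([150, 1700, 2700]);


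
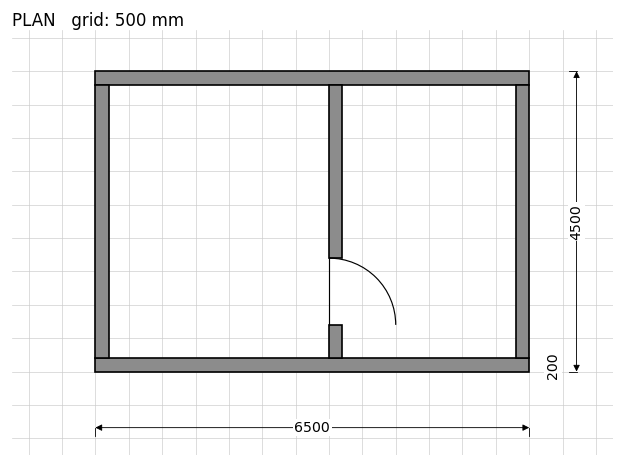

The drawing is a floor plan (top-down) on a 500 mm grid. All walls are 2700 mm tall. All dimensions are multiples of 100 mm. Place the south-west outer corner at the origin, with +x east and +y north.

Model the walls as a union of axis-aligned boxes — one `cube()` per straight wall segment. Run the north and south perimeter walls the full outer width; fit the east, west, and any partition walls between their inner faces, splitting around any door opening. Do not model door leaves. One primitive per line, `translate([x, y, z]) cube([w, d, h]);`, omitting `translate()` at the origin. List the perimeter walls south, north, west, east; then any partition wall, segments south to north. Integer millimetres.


cube([6500, 200, 2700]);
translate([0, 4300, 0]) cube([6500, 200, 2700]);
translate([0, 200, 0]) cube([200, 4100, 2700]);
translate([6300, 200, 0]) cube([200, 4100, 2700]);
translate([3500, 200, 0]) cube([200, 500, 2700]);
translate([3500, 1700, 0]) cube([200, 2600, 2700]);


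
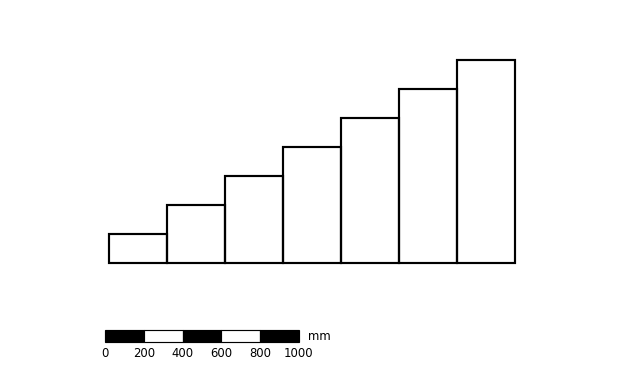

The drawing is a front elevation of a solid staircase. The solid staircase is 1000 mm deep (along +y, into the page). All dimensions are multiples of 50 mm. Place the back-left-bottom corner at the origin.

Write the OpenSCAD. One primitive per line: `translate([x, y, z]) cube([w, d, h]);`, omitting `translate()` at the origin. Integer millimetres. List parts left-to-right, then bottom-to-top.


cube([300, 1000, 150]);
translate([300, 0, 0]) cube([300, 1000, 300]);
translate([600, 0, 0]) cube([300, 1000, 450]);
translate([900, 0, 0]) cube([300, 1000, 600]);
translate([1200, 0, 0]) cube([300, 1000, 750]);
translate([1500, 0, 0]) cube([300, 1000, 900]);
translate([1800, 0, 0]) cube([300, 1000, 1050]);


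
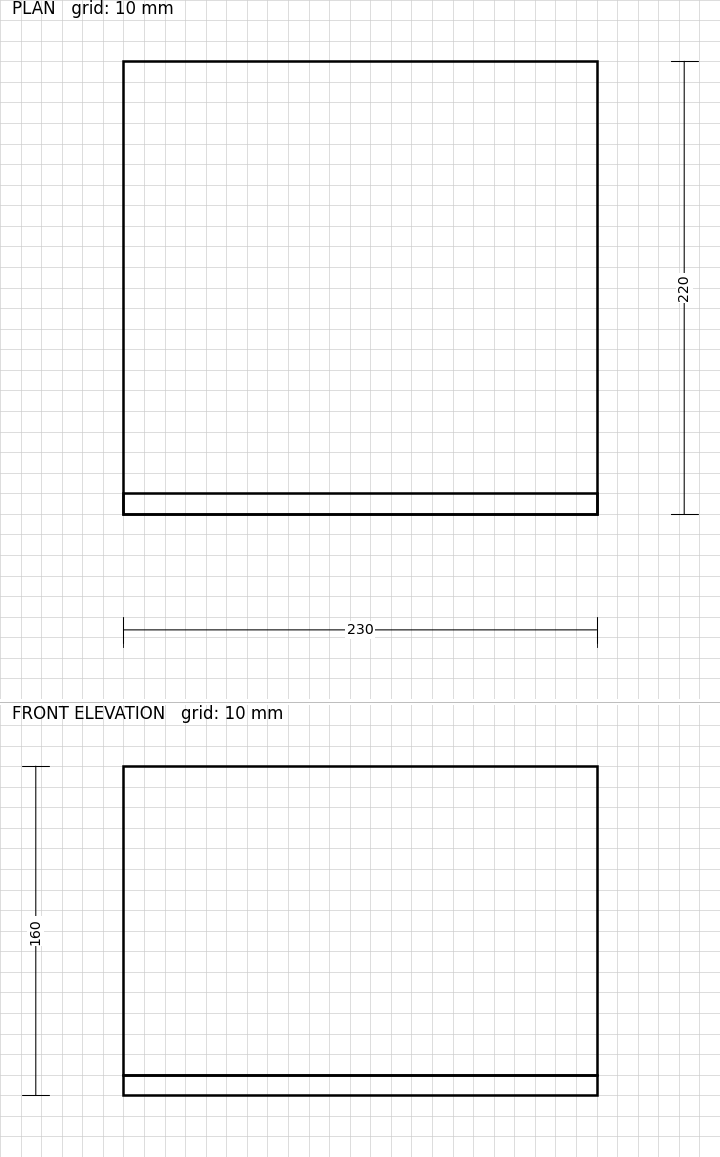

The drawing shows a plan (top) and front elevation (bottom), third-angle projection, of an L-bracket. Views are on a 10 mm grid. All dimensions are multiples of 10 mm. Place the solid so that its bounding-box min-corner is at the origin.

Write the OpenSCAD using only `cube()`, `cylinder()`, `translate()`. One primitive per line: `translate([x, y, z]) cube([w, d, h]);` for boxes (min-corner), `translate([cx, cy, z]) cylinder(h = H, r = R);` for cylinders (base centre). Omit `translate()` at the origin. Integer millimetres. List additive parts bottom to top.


cube([230, 220, 10]);
translate([0, 0, 10]) cube([230, 10, 150]);
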